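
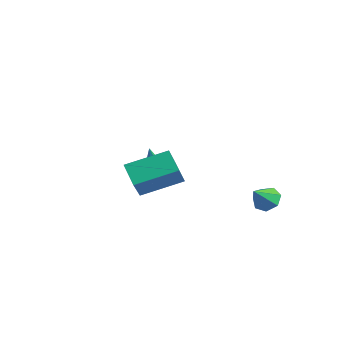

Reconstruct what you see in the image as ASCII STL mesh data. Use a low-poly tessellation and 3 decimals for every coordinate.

solid 
facet normal -0.818 0.141 0.557
outer loop
vertex 0.793 -4.89 0.841
vertex 1.611 -3.015 1.566
vertex 0.081 -4.097 -0.405
endloop
endfacet
facet normal -0.377 -0.864 -0.334
outer loop
vertex 1.169 -4.285 -1.146
vertex 0.793 -4.89 0.841
vertex 0.081 -4.097 -0.405
endloop
endfacet
facet normal -0.818 0.141 0.558
outer loop
vertex 0.081 -4.097 -0.405
vertex 1.611 -3.015 1.566
vertex 0.898 -2.222 0.32
endloop
endfacet
facet normal -0.434 0.483 -0.760
outer loop
vertex 0.898 -2.222 0.32
vertex 1.169 -4.285 -1.146
vertex 0.081 -4.097 -0.405
endloop
endfacet
facet normal 0.434 -0.483 0.760
outer loop
vertex 0.793 -4.89 0.841
vertex 2.699 -3.203 0.825
vertex 1.611 -3.015 1.566
endloop
endfacet
facet normal -0.377 -0.864 -0.334
outer loop
vertex 1.882 -5.078 0.1
vertex 0.793 -4.89 0.841
vertex 1.169 -4.285 -1.146
endloop
endfacet
facet normal 0.434 -0.483 0.760
outer loop
vertex 1.882 -5.078 0.1
vertex 2.699 -3.203 0.825
vertex 0.793 -4.89 0.841
endloop
endfacet
facet normal 0.377 0.864 0.334
outer loop
vertex 1.611 -3.015 1.566
vertex 2.699 -3.203 0.825
vertex 0.898 -2.222 0.32
endloop
endfacet
facet normal -0.434 0.483 -0.760
outer loop
vertex 1.987 -2.41 -0.421
vertex 1.169 -4.285 -1.146
vertex 0.898 -2.222 0.32
endloop
endfacet
facet normal 0.377 0.864 0.334
outer loop
vertex 0.898 -2.222 0.32
vertex 2.699 -3.203 0.825
vertex 1.987 -2.41 -0.421
endloop
endfacet
facet normal 0.818 -0.141 -0.558
outer loop
vertex 1.987 -2.41 -0.421
vertex 1.882 -5.078 0.1
vertex 1.169 -4.285 -1.146
endloop
endfacet
facet normal 0.818 -0.141 -0.557
outer loop
vertex 2.699 -3.203 0.825
vertex 1.882 -5.078 0.1
vertex 1.987 -2.41 -0.421
endloop
endfacet
facet normal -0.038 0.231 -0.972
outer loop
vertex -2.918 -0.019 -2.617
vertex -3.274 -0.516 -2.721
vertex -3.449 0.061 -2.577
endloop
endfacet
facet normal 0.166 0.848 0.504
outer loop
vertex -2.918 -0.019 -2.617
vertex -3.449 0.061 -2.577
vertex -3.206 -0.924 -0.999
endloop
endfacet
facet normal -0.040 0.231 -0.972
outer loop
vertex -3.449 0.061 -2.577
vertex -3.274 -0.516 -2.721
vertex -3.848 -0.294 -2.645
endloop
endfacet
facet normal -0.628 0.613 0.480
outer loop
vertex -3.449 0.061 -2.577
vertex -3.848 -0.294 -2.645
vertex -3.206 -0.924 -0.999
endloop
endfacet
facet normal -0.040 0.230 -0.972
outer loop
vertex -3.848 -0.294 -2.645
vertex -3.274 -0.516 -2.721
vertex -3.815 -0.816 -2.77
endloop
endfacet
facet normal -0.940 -0.135 0.315
outer loop
vertex -3.848 -0.294 -2.645
vertex -3.815 -0.816 -2.77
vertex -3.206 -0.924 -0.999
endloop
endfacet
facet normal -0.040 0.230 -0.972
outer loop
vertex -3.815 -0.816 -2.77
vertex -3.274 -0.516 -2.721
vertex -3.374 -1.112 -2.858
endloop
endfacet
facet normal -0.534 -0.835 0.133
outer loop
vertex -3.815 -0.816 -2.77
vertex -3.374 -1.112 -2.858
vertex -3.206 -0.924 -0.999
endloop
endfacet
facet normal -0.038 0.230 -0.972
outer loop
vertex -3.374 -1.112 -2.858
vertex -3.274 -0.516 -2.721
vertex -2.859 -0.96 -2.842
endloop
endfacet
facet normal 0.280 -0.957 0.071
outer loop
vertex -3.374 -1.112 -2.858
vertex -2.859 -0.96 -2.842
vertex -3.206 -0.924 -0.999
endloop
endfacet
facet normal -0.038 0.230 -0.973
outer loop
vertex -2.859 -0.96 -2.842
vertex -3.274 -0.516 -2.721
vertex -2.656 -0.473 -2.735
endloop
endfacet
facet normal 0.894 -0.411 0.176
outer loop
vertex -2.859 -0.96 -2.842
vertex -2.656 -0.473 -2.735
vertex -3.206 -0.924 -0.999
endloop
endfacet
facet normal -0.038 0.231 -0.972
outer loop
vertex -2.656 -0.473 -2.735
vertex -3.274 -0.516 -2.721
vertex -2.918 -0.019 -2.617
endloop
endfacet
facet normal 0.843 0.391 0.369
outer loop
vertex -2.656 -0.473 -2.735
vertex -2.918 -0.019 -2.617
vertex -3.206 -0.924 -0.999
endloop
endfacet
facet normal -0.153 0.702 -0.695
outer loop
vertex 2.758 2.296 -3.162
vertex 2.007 2.224 -3.069
vertex 2.487 2.688 -2.706
endloop
endfacet
facet normal 0.871 0.031 0.491
outer loop
vertex 2.758 2.296 -3.162
vertex 2.487 2.688 -2.706
vertex 2.213 1.276 -2.131
endloop
endfacet
facet normal -0.153 0.702 -0.696
outer loop
vertex 2.487 2.688 -2.706
vertex 2.007 2.224 -3.069
vertex 1.855 2.731 -2.524
endloop
endfacet
facet normal 0.282 0.314 0.906
outer loop
vertex 2.487 2.688 -2.706
vertex 1.855 2.731 -2.524
vertex 2.213 1.276 -2.131
endloop
endfacet
facet normal -0.153 0.702 -0.696
outer loop
vertex 1.855 2.731 -2.524
vertex 2.007 2.224 -3.069
vertex 1.337 2.392 -2.752
endloop
endfacet
facet normal -0.466 0.122 0.876
outer loop
vertex 1.855 2.731 -2.524
vertex 1.337 2.392 -2.752
vertex 2.213 1.276 -2.131
endloop
endfacet
facet normal -0.153 0.702 -0.695
outer loop
vertex 1.337 2.392 -2.752
vertex 2.007 2.224 -3.069
vertex 1.324 1.927 -3.219
endloop
endfacet
facet normal -0.812 -0.402 0.423
outer loop
vertex 1.337 2.392 -2.752
vertex 1.324 1.927 -3.219
vertex 2.213 1.276 -2.131
endloop
endfacet
facet normal -0.153 0.703 -0.694
outer loop
vertex 1.324 1.927 -3.219
vertex 2.007 2.224 -3.069
vertex 1.825 1.686 -3.574
endloop
endfacet
facet normal -0.494 -0.862 -0.112
outer loop
vertex 1.324 1.927 -3.219
vertex 1.825 1.686 -3.574
vertex 2.213 1.276 -2.131
endloop
endfacet
facet normal -0.152 0.703 -0.694
outer loop
vertex 1.825 1.686 -3.574
vertex 2.007 2.224 -3.069
vertex 2.463 1.85 -3.548
endloop
endfacet
facet normal 0.248 -0.912 -0.326
outer loop
vertex 1.825 1.686 -3.574
vertex 2.463 1.85 -3.548
vertex 2.213 1.276 -2.131
endloop
endfacet
facet normal -0.153 0.703 -0.695
outer loop
vertex 2.463 1.85 -3.548
vertex 2.007 2.224 -3.069
vertex 2.758 2.296 -3.162
endloop
endfacet
facet normal 0.855 -0.515 -0.058
outer loop
vertex 2.463 1.85 -3.548
vertex 2.758 2.296 -3.162
vertex 2.213 1.276 -2.131
endloop
endfacet

endsolid


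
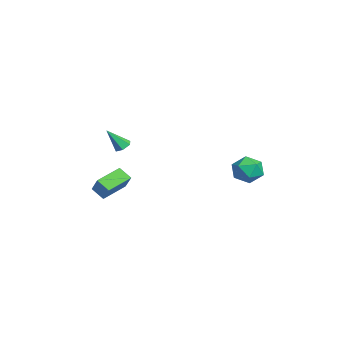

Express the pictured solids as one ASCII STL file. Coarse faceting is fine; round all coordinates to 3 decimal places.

solid 
facet normal -0.654 -0.188 -0.733
outer loop
vertex 1.926 -4.671 -1.723
vertex 1.004 -3.425 -1.219
vertex 2.393 -4.097 -2.287
endloop
endfacet
facet normal 0.566 -0.764 -0.309
outer loop
vertex 3.236 -3.855 -1.341
vertex 1.926 -4.671 -1.723
vertex 2.393 -4.097 -2.287
endloop
endfacet
facet normal -0.654 -0.188 -0.733
outer loop
vertex 2.393 -4.097 -2.287
vertex 1.004 -3.425 -1.219
vertex 1.471 -2.851 -1.783
endloop
endfacet
facet normal 0.503 0.617 -0.606
outer loop
vertex 1.471 -2.851 -1.783
vertex 3.236 -3.855 -1.341
vertex 2.393 -4.097 -2.287
endloop
endfacet
facet normal -0.503 -0.617 0.606
outer loop
vertex 1.926 -4.671 -1.723
vertex 1.847 -3.183 -0.273
vertex 1.004 -3.425 -1.219
endloop
endfacet
facet normal 0.566 -0.764 -0.309
outer loop
vertex 2.769 -4.429 -0.777
vertex 1.926 -4.671 -1.723
vertex 3.236 -3.855 -1.341
endloop
endfacet
facet normal -0.503 -0.617 0.606
outer loop
vertex 2.769 -4.429 -0.777
vertex 1.847 -3.183 -0.273
vertex 1.926 -4.671 -1.723
endloop
endfacet
facet normal -0.566 0.764 0.309
outer loop
vertex 1.004 -3.425 -1.219
vertex 1.847 -3.183 -0.273
vertex 1.471 -2.851 -1.783
endloop
endfacet
facet normal 0.503 0.617 -0.606
outer loop
vertex 2.314 -2.609 -0.837
vertex 3.236 -3.855 -1.341
vertex 1.471 -2.851 -1.783
endloop
endfacet
facet normal -0.566 0.764 0.309
outer loop
vertex 1.471 -2.851 -1.783
vertex 1.847 -3.183 -0.273
vertex 2.314 -2.609 -0.837
endloop
endfacet
facet normal 0.654 0.188 0.733
outer loop
vertex 2.314 -2.609 -0.837
vertex 2.769 -4.429 -0.777
vertex 3.236 -3.855 -1.341
endloop
endfacet
facet normal 0.654 0.188 0.733
outer loop
vertex 1.847 -3.183 -0.273
vertex 2.769 -4.429 -0.777
vertex 2.314 -2.609 -0.837
endloop
endfacet
facet normal -0.048 0.587 -0.808
outer loop
vertex 1.447 -2.975 0.903
vertex 0.925 -2.92 0.974
vertex 1.261 -2.579 1.202
endloop
endfacet
facet normal 0.908 0.125 0.400
outer loop
vertex 1.447 -2.975 0.903
vertex 1.261 -2.579 1.202
vertex 0.995 -3.8 2.186
endloop
endfacet
facet normal -0.047 0.587 -0.809
outer loop
vertex 1.261 -2.579 1.202
vertex 0.925 -2.92 0.974
vertex 0.738 -2.524 1.272
endloop
endfacet
facet normal 0.168 0.596 0.785
outer loop
vertex 1.261 -2.579 1.202
vertex 0.738 -2.524 1.272
vertex 0.995 -3.8 2.186
endloop
endfacet
facet normal -0.047 0.586 -0.809
outer loop
vertex 0.738 -2.524 1.272
vertex 0.925 -2.92 0.974
vertex 0.402 -2.864 1.045
endloop
endfacet
facet normal -0.723 0.300 0.622
outer loop
vertex 0.738 -2.524 1.272
vertex 0.402 -2.864 1.045
vertex 0.995 -3.8 2.186
endloop
endfacet
facet normal -0.047 0.587 -0.808
outer loop
vertex 0.402 -2.864 1.045
vertex 0.925 -2.92 0.974
vertex 0.589 -3.261 0.746
endloop
endfacet
facet normal -0.880 -0.469 0.073
outer loop
vertex 0.402 -2.864 1.045
vertex 0.589 -3.261 0.746
vertex 0.995 -3.8 2.186
endloop
endfacet
facet normal -0.048 0.587 -0.808
outer loop
vertex 0.589 -3.261 0.746
vertex 0.925 -2.92 0.974
vertex 1.111 -3.316 0.675
endloop
endfacet
facet normal -0.141 -0.940 -0.312
outer loop
vertex 0.589 -3.261 0.746
vertex 1.111 -3.316 0.675
vertex 0.995 -3.8 2.186
endloop
endfacet
facet normal -0.048 0.587 -0.808
outer loop
vertex 1.111 -3.316 0.675
vertex 0.925 -2.92 0.974
vertex 1.447 -2.975 0.903
endloop
endfacet
facet normal 0.752 -0.642 -0.148
outer loop
vertex 1.111 -3.316 0.675
vertex 1.447 -2.975 0.903
vertex 0.995 -3.8 2.186
endloop
endfacet
facet normal 0.410 -0.123 0.904
outer loop
vertex 4.355 3.765 0.666
vertex 3.562 3.298 0.962
vertex 4.292 2.806 0.564
endloop
endfacet
facet normal 0.912 -0.102 0.397
outer loop
vertex 4.355 3.765 0.666
vertex 4.292 2.806 0.564
vertex 4.663 3.345 -0.149
endloop
endfacet
facet normal 0.852 0.521 0.054
outer loop
vertex 4.355 3.765 0.666
vertex 4.663 3.345 -0.149
vertex 4.161 4.171 -0.19
endloop
endfacet
facet normal 0.313 0.884 0.348
outer loop
vertex 4.355 3.765 0.666
vertex 4.161 4.171 -0.19
vertex 3.48 4.142 0.496
endloop
endfacet
facet normal 0.040 0.486 0.873
outer loop
vertex 4.355 3.765 0.666
vertex 3.48 4.142 0.496
vertex 3.562 3.298 0.962
endloop
endfacet
facet normal 0.777 -0.625 -0.068
outer loop
vertex 4.663 3.345 -0.149
vertex 4.292 2.806 0.564
vertex 4.06 2.618 -0.356
endloop
endfacet
facet normal -0.036 -0.660 0.751
outer loop
vertex 4.292 2.806 0.564
vertex 3.562 3.298 0.962
vertex 3.379 2.589 0.33
endloop
endfacet
facet normal -0.634 0.326 0.702
outer loop
vertex 3.562 3.298 0.962
vertex 3.48 4.142 0.496
vertex 2.877 3.415 0.289
endloop
endfacet
facet normal -0.192 0.970 -0.150
outer loop
vertex 3.48 4.142 0.496
vertex 4.161 4.171 -0.19
vertex 3.248 3.954 -0.424
endloop
endfacet
facet normal 0.680 0.382 -0.626
outer loop
vertex 4.161 4.171 -0.19
vertex 4.663 3.345 -0.149
vertex 3.978 3.462 -0.822
endloop
endfacet
facet normal -0.313 -0.884 -0.348
outer loop
vertex 3.185 2.995 -0.526
vertex 4.06 2.618 -0.356
vertex 3.379 2.589 0.33
endloop
endfacet
facet normal -0.852 -0.521 -0.054
outer loop
vertex 3.185 2.995 -0.526
vertex 3.379 2.589 0.33
vertex 2.877 3.415 0.289
endloop
endfacet
facet normal -0.912 0.102 -0.397
outer loop
vertex 3.185 2.995 -0.526
vertex 2.877 3.415 0.289
vertex 3.248 3.954 -0.424
endloop
endfacet
facet normal -0.410 0.123 -0.904
outer loop
vertex 3.185 2.995 -0.526
vertex 3.248 3.954 -0.424
vertex 3.978 3.462 -0.822
endloop
endfacet
facet normal -0.040 -0.486 -0.873
outer loop
vertex 3.185 2.995 -0.526
vertex 3.978 3.462 -0.822
vertex 4.06 2.618 -0.356
endloop
endfacet
facet normal 0.192 -0.970 0.150
outer loop
vertex 3.379 2.589 0.33
vertex 4.06 2.618 -0.356
vertex 4.292 2.806 0.564
endloop
endfacet
facet normal -0.680 -0.382 0.626
outer loop
vertex 2.877 3.415 0.289
vertex 3.379 2.589 0.33
vertex 3.562 3.298 0.962
endloop
endfacet
facet normal -0.777 0.625 0.068
outer loop
vertex 3.248 3.954 -0.424
vertex 2.877 3.415 0.289
vertex 3.48 4.142 0.496
endloop
endfacet
facet normal 0.036 0.660 -0.751
outer loop
vertex 3.978 3.462 -0.822
vertex 3.248 3.954 -0.424
vertex 4.161 4.171 -0.19
endloop
endfacet
facet normal 0.634 -0.326 -0.702
outer loop
vertex 4.06 2.618 -0.356
vertex 3.978 3.462 -0.822
vertex 4.663 3.345 -0.149
endloop
endfacet

endsolid


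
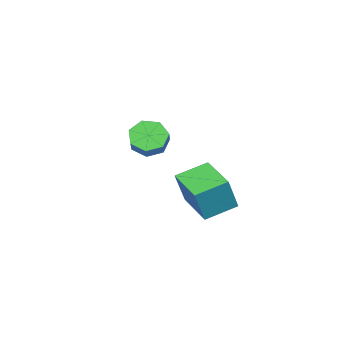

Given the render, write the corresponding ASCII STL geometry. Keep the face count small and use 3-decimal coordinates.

solid 
facet normal -0.707 -0.411 -0.575
outer loop
vertex -3.424 -4.022 0.324
vertex -4.079 -3.47 0.735
vertex -3.555 -3.292 -0.037
endloop
endfacet
facet normal 0.688 -0.219 -0.692
outer loop
vertex -3.424 -4.022 0.324
vertex -3.555 -3.292 -0.037
vertex -2.426 -3.441 1.133
endloop
endfacet
facet normal 0.688 -0.218 -0.692
outer loop
vertex -2.426 -3.441 1.133
vertex -3.555 -3.292 -0.037
vertex -2.558 -2.712 0.772
endloop
endfacet
facet normal 0.708 0.412 0.574
outer loop
vertex -2.426 -3.441 1.133
vertex -2.558 -2.712 0.772
vertex -3.081 -2.89 1.545
endloop
endfacet
facet normal -0.707 -0.412 -0.575
outer loop
vertex -3.555 -3.292 -0.037
vertex -4.079 -3.47 0.735
vertex -4.081 -2.697 0.183
endloop
endfacet
facet normal 0.305 0.555 -0.774
outer loop
vertex -3.555 -3.292 -0.037
vertex -4.081 -2.697 0.183
vertex -2.558 -2.712 0.772
endloop
endfacet
facet normal 0.305 0.555 -0.774
outer loop
vertex -2.558 -2.712 0.772
vertex -4.081 -2.697 0.183
vertex -3.083 -2.116 0.993
endloop
endfacet
facet normal 0.708 0.411 0.574
outer loop
vertex -2.558 -2.712 0.772
vertex -3.083 -2.116 0.993
vertex -3.081 -2.89 1.545
endloop
endfacet
facet normal -0.708 -0.412 -0.574
outer loop
vertex -4.081 -2.697 0.183
vertex -4.079 -3.47 0.735
vertex -4.605 -2.684 0.82
endloop
endfacet
facet normal -0.309 0.911 -0.273
outer loop
vertex -4.081 -2.697 0.183
vertex -4.605 -2.684 0.82
vertex -3.083 -2.116 0.993
endloop
endfacet
facet normal -0.309 0.911 -0.273
outer loop
vertex -3.083 -2.116 0.993
vertex -4.605 -2.684 0.82
vertex -3.607 -2.103 1.629
endloop
endfacet
facet normal 0.708 0.412 0.575
outer loop
vertex -3.083 -2.116 0.993
vertex -3.607 -2.103 1.629
vertex -3.081 -2.89 1.545
endloop
endfacet
facet normal -0.708 -0.411 -0.575
outer loop
vertex -4.605 -2.684 0.82
vertex -4.079 -3.47 0.735
vertex -4.733 -3.263 1.392
endloop
endfacet
facet normal -0.689 0.581 0.433
outer loop
vertex -4.605 -2.684 0.82
vertex -4.733 -3.263 1.392
vertex -3.607 -2.103 1.629
endloop
endfacet
facet normal -0.689 0.581 0.433
outer loop
vertex -3.607 -2.103 1.629
vertex -4.733 -3.263 1.392
vertex -3.735 -2.682 2.202
endloop
endfacet
facet normal 0.708 0.412 0.574
outer loop
vertex -3.607 -2.103 1.629
vertex -3.735 -2.682 2.202
vertex -3.081 -2.89 1.545
endloop
endfacet
facet normal -0.707 -0.412 -0.574
outer loop
vertex -4.733 -3.263 1.392
vertex -4.079 -3.47 0.735
vertex -4.368 -3.998 1.47
endloop
endfacet
facet normal -0.551 -0.187 0.813
outer loop
vertex -4.733 -3.263 1.392
vertex -4.368 -3.998 1.47
vertex -3.735 -2.682 2.202
endloop
endfacet
facet normal -0.552 -0.187 0.813
outer loop
vertex -3.735 -2.682 2.202
vertex -4.368 -3.998 1.47
vertex -3.371 -3.418 2.28
endloop
endfacet
facet normal 0.708 0.411 0.575
outer loop
vertex -3.735 -2.682 2.202
vertex -3.371 -3.418 2.28
vertex -3.081 -2.89 1.545
endloop
endfacet
facet normal -0.708 -0.412 -0.574
outer loop
vertex -4.368 -3.998 1.47
vertex -4.079 -3.47 0.735
vertex -3.786 -4.336 0.995
endloop
endfacet
facet normal 0.001 -0.814 0.581
outer loop
vertex -4.368 -3.998 1.47
vertex -3.786 -4.336 0.995
vertex -3.371 -3.418 2.28
endloop
endfacet
facet normal 0.003 -0.814 0.581
outer loop
vertex -3.371 -3.418 2.28
vertex -3.786 -4.336 0.995
vertex -2.788 -3.755 1.804
endloop
endfacet
facet normal 0.707 0.412 0.575
outer loop
vertex -3.371 -3.418 2.28
vertex -2.788 -3.755 1.804
vertex -3.081 -2.89 1.545
endloop
endfacet
facet normal -0.707 -0.412 -0.574
outer loop
vertex -3.786 -4.336 0.995
vertex -4.079 -3.47 0.735
vertex -3.424 -4.022 0.324
endloop
endfacet
facet normal 0.554 -0.828 -0.089
outer loop
vertex -3.786 -4.336 0.995
vertex -3.424 -4.022 0.324
vertex -2.788 -3.755 1.804
endloop
endfacet
facet normal 0.554 -0.828 -0.089
outer loop
vertex -2.788 -3.755 1.804
vertex -3.424 -4.022 0.324
vertex -2.426 -3.441 1.133
endloop
endfacet
facet normal 0.708 0.412 0.574
outer loop
vertex -2.788 -3.755 1.804
vertex -2.426 -3.441 1.133
vertex -3.081 -2.89 1.545
endloop
endfacet
facet normal -0.539 -0.814 0.216
outer loop
vertex 0.16 0.453 0.867
vertex -1.047 1.404 1.44
vertex -0.611 0.508 -0.847
endloop
endfacet
facet normal 0.736 -0.580 -0.350
outer loop
vertex 0.467 2.136 -1.28
vertex 0.16 0.453 0.867
vertex -0.611 0.508 -0.847
endloop
endfacet
facet normal -0.539 -0.814 0.216
outer loop
vertex -0.611 0.508 -0.847
vertex -1.047 1.404 1.44
vertex -1.818 1.459 -0.274
endloop
endfacet
facet normal -0.410 0.029 -0.912
outer loop
vertex -1.818 1.459 -0.274
vertex 0.467 2.136 -1.28
vertex -0.611 0.508 -0.847
endloop
endfacet
facet normal 0.410 -0.029 0.912
outer loop
vertex 0.16 0.453 0.867
vertex 0.031 3.032 1.007
vertex -1.047 1.404 1.44
endloop
endfacet
facet normal 0.736 -0.580 -0.350
outer loop
vertex 1.238 2.081 0.434
vertex 0.16 0.453 0.867
vertex 0.467 2.136 -1.28
endloop
endfacet
facet normal 0.410 -0.029 0.912
outer loop
vertex 1.238 2.081 0.434
vertex 0.031 3.032 1.007
vertex 0.16 0.453 0.867
endloop
endfacet
facet normal -0.736 0.580 0.350
outer loop
vertex -1.047 1.404 1.44
vertex 0.031 3.032 1.007
vertex -1.818 1.459 -0.274
endloop
endfacet
facet normal -0.410 0.029 -0.912
outer loop
vertex -0.74 3.087 -0.707
vertex 0.467 2.136 -1.28
vertex -1.818 1.459 -0.274
endloop
endfacet
facet normal -0.736 0.580 0.350
outer loop
vertex -1.818 1.459 -0.274
vertex 0.031 3.032 1.007
vertex -0.74 3.087 -0.707
endloop
endfacet
facet normal 0.539 0.814 -0.216
outer loop
vertex -0.74 3.087 -0.707
vertex 1.238 2.081 0.434
vertex 0.467 2.136 -1.28
endloop
endfacet
facet normal 0.539 0.814 -0.216
outer loop
vertex 0.031 3.032 1.007
vertex 1.238 2.081 0.434
vertex -0.74 3.087 -0.707
endloop
endfacet

endsolid


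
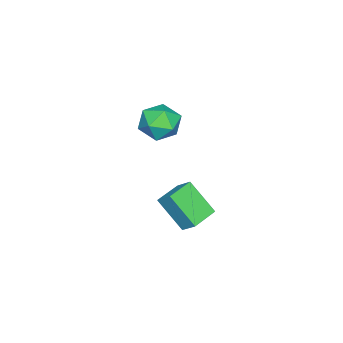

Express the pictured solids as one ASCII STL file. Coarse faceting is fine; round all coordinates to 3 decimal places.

solid 
facet normal -0.700 0.649 -0.299
outer loop
vertex 0.02 0.841 2.331
vertex -0.791 0.13 2.686
vertex -0.37 0.91 3.395
endloop
endfacet
facet normal -0.104 0.989 -0.102
outer loop
vertex 0.02 0.841 2.331
vertex -0.37 0.91 3.395
vertex 0.743 1.006 3.191
endloop
endfacet
facet normal 0.432 0.746 -0.506
outer loop
vertex 0.02 0.841 2.331
vertex 0.743 1.006 3.191
vertex 1.009 0.285 2.355
endloop
endfacet
facet normal 0.167 0.256 -0.952
outer loop
vertex 0.02 0.841 2.331
vertex 1.009 0.285 2.355
vertex 0.061 -0.257 2.043
endloop
endfacet
facet normal -0.532 0.196 -0.823
outer loop
vertex 0.02 0.841 2.331
vertex 0.061 -0.257 2.043
vertex -0.791 0.13 2.686
endloop
endfacet
facet normal 0.035 0.817 0.576
outer loop
vertex 0.743 1.006 3.191
vertex -0.37 0.91 3.395
vertex 0.379 0.397 4.077
endloop
endfacet
facet normal -0.929 0.266 0.259
outer loop
vertex -0.37 0.91 3.395
vertex -0.791 0.13 2.686
vertex -0.569 -0.145 3.765
endloop
endfacet
facet normal -0.658 -0.467 -0.591
outer loop
vertex -0.791 0.13 2.686
vertex 0.061 -0.257 2.043
vertex -0.303 -0.866 2.929
endloop
endfacet
facet normal 0.474 -0.370 -0.799
outer loop
vertex 0.061 -0.257 2.043
vertex 1.009 0.285 2.355
vertex 0.81 -0.77 2.725
endloop
endfacet
facet normal 0.903 0.423 -0.078
outer loop
vertex 1.009 0.285 2.355
vertex 0.743 1.006 3.191
vertex 1.231 0.01 3.434
endloop
endfacet
facet normal -0.167 -0.256 0.952
outer loop
vertex 0.42 -0.701 3.789
vertex 0.379 0.397 4.077
vertex -0.569 -0.145 3.765
endloop
endfacet
facet normal -0.432 -0.746 0.506
outer loop
vertex 0.42 -0.701 3.789
vertex -0.569 -0.145 3.765
vertex -0.303 -0.866 2.929
endloop
endfacet
facet normal 0.104 -0.989 0.102
outer loop
vertex 0.42 -0.701 3.789
vertex -0.303 -0.866 2.929
vertex 0.81 -0.77 2.725
endloop
endfacet
facet normal 0.700 -0.649 0.299
outer loop
vertex 0.42 -0.701 3.789
vertex 0.81 -0.77 2.725
vertex 1.231 0.01 3.434
endloop
endfacet
facet normal 0.532 -0.196 0.823
outer loop
vertex 0.42 -0.701 3.789
vertex 1.231 0.01 3.434
vertex 0.379 0.397 4.077
endloop
endfacet
facet normal -0.474 0.370 0.799
outer loop
vertex -0.569 -0.145 3.765
vertex 0.379 0.397 4.077
vertex -0.37 0.91 3.395
endloop
endfacet
facet normal -0.903 -0.423 0.078
outer loop
vertex -0.303 -0.866 2.929
vertex -0.569 -0.145 3.765
vertex -0.791 0.13 2.686
endloop
endfacet
facet normal -0.035 -0.817 -0.576
outer loop
vertex 0.81 -0.77 2.725
vertex -0.303 -0.866 2.929
vertex 0.061 -0.257 2.043
endloop
endfacet
facet normal 0.929 -0.266 -0.259
outer loop
vertex 1.231 0.01 3.434
vertex 0.81 -0.77 2.725
vertex 1.009 0.285 2.355
endloop
endfacet
facet normal 0.658 0.467 0.591
outer loop
vertex 0.379 0.397 4.077
vertex 1.231 0.01 3.434
vertex 0.743 1.006 3.191
endloop
endfacet
facet normal -0.969 0.231 0.093
outer loop
vertex -0.56 1.274 -1.349
vertex -0.374 2.683 -2.909
vertex -0.818 0.488 -2.089
endloop
endfacet
facet normal -0.088 -0.667 0.740
outer loop
vertex 0.654 0.137 -2.231
vertex -0.56 1.274 -1.349
vertex -0.818 0.488 -2.089
endloop
endfacet
facet normal -0.969 0.231 0.093
outer loop
vertex -0.818 0.488 -2.089
vertex -0.374 2.683 -2.909
vertex -0.632 1.897 -3.65
endloop
endfacet
facet normal -0.233 -0.708 -0.667
outer loop
vertex -0.632 1.897 -3.65
vertex 0.654 0.137 -2.231
vertex -0.818 0.488 -2.089
endloop
endfacet
facet normal 0.233 0.708 0.667
outer loop
vertex -0.56 1.274 -1.349
vertex 1.098 2.332 -3.051
vertex -0.374 2.683 -2.909
endloop
endfacet
facet normal -0.088 -0.668 0.739
outer loop
vertex 0.912 0.923 -1.49
vertex -0.56 1.274 -1.349
vertex 0.654 0.137 -2.231
endloop
endfacet
facet normal 0.233 0.708 0.667
outer loop
vertex 0.912 0.923 -1.49
vertex 1.098 2.332 -3.051
vertex -0.56 1.274 -1.349
endloop
endfacet
facet normal 0.088 0.668 -0.739
outer loop
vertex -0.374 2.683 -2.909
vertex 1.098 2.332 -3.051
vertex -0.632 1.897 -3.65
endloop
endfacet
facet normal -0.233 -0.708 -0.667
outer loop
vertex 0.84 1.546 -3.791
vertex 0.654 0.137 -2.231
vertex -0.632 1.897 -3.65
endloop
endfacet
facet normal 0.088 0.667 -0.740
outer loop
vertex -0.632 1.897 -3.65
vertex 1.098 2.332 -3.051
vertex 0.84 1.546 -3.791
endloop
endfacet
facet normal 0.969 -0.231 -0.093
outer loop
vertex 0.84 1.546 -3.791
vertex 0.912 0.923 -1.49
vertex 0.654 0.137 -2.231
endloop
endfacet
facet normal 0.969 -0.231 -0.093
outer loop
vertex 1.098 2.332 -3.051
vertex 0.912 0.923 -1.49
vertex 0.84 1.546 -3.791
endloop
endfacet

endsolid


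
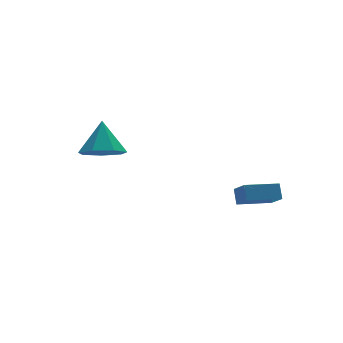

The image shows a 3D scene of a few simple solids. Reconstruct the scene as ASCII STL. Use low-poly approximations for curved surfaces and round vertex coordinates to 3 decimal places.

solid 
facet normal -0.988 0.066 0.141
outer loop
vertex 1.967 -2.777 -0.845
vertex 1.929 -1.909 -1.519
vertex 1.841 -3.283 -1.491
endloop
endfacet
facet normal 0.034 -0.790 0.612
outer loop
vertex 3.451 -3.391 -1.721
vertex 1.967 -2.777 -0.845
vertex 1.841 -3.283 -1.491
endloop
endfacet
facet normal -0.988 0.066 0.141
outer loop
vertex 1.841 -3.283 -1.491
vertex 1.929 -1.909 -1.519
vertex 1.803 -2.415 -2.164
endloop
endfacet
facet normal -0.152 -0.610 -0.778
outer loop
vertex 1.803 -2.415 -2.164
vertex 3.451 -3.391 -1.721
vertex 1.841 -3.283 -1.491
endloop
endfacet
facet normal 0.152 0.610 0.777
outer loop
vertex 1.967 -2.777 -0.845
vertex 3.539 -2.017 -1.749
vertex 1.929 -1.909 -1.519
endloop
endfacet
facet normal 0.035 -0.790 0.613
outer loop
vertex 3.577 -2.885 -1.076
vertex 1.967 -2.777 -0.845
vertex 3.451 -3.391 -1.721
endloop
endfacet
facet normal 0.152 0.610 0.778
outer loop
vertex 3.577 -2.885 -1.076
vertex 3.539 -2.017 -1.749
vertex 1.967 -2.777 -0.845
endloop
endfacet
facet normal -0.035 0.790 -0.613
outer loop
vertex 1.929 -1.909 -1.519
vertex 3.539 -2.017 -1.749
vertex 1.803 -2.415 -2.164
endloop
endfacet
facet normal -0.152 -0.610 -0.777
outer loop
vertex 3.413 -2.523 -2.395
vertex 3.451 -3.391 -1.721
vertex 1.803 -2.415 -2.164
endloop
endfacet
facet normal -0.035 0.790 -0.612
outer loop
vertex 1.803 -2.415 -2.164
vertex 3.539 -2.017 -1.749
vertex 3.413 -2.523 -2.395
endloop
endfacet
facet normal 0.988 -0.066 -0.141
outer loop
vertex 3.413 -2.523 -2.395
vertex 3.577 -2.885 -1.076
vertex 3.451 -3.391 -1.721
endloop
endfacet
facet normal 0.988 -0.066 -0.141
outer loop
vertex 3.539 -2.017 -1.749
vertex 3.577 -2.885 -1.076
vertex 3.413 -2.523 -2.395
endloop
endfacet
facet normal -0.222 -0.532 -0.817
outer loop
vertex -1.165 2.265 -0.577
vertex -2.089 2.831 -0.695
vertex -1.102 3.048 -1.104
endloop
endfacet
facet normal 0.960 0.099 0.262
outer loop
vertex -1.165 2.265 -0.577
vertex -1.102 3.048 -1.104
vertex -1.691 3.789 0.775
endloop
endfacet
facet normal -0.221 -0.533 -0.817
outer loop
vertex -1.102 3.048 -1.104
vertex -2.089 2.831 -0.695
vertex -1.783 3.667 -1.323
endloop
endfacet
facet normal 0.683 0.726 -0.072
outer loop
vertex -1.102 3.048 -1.104
vertex -1.783 3.667 -1.323
vertex -1.691 3.789 0.775
endloop
endfacet
facet normal -0.220 -0.533 -0.817
outer loop
vertex -1.783 3.667 -1.323
vertex -2.089 2.831 -0.695
vertex -2.694 3.656 -1.07
endloop
endfacet
facet normal -0.028 0.998 -0.057
outer loop
vertex -1.783 3.667 -1.323
vertex -2.694 3.656 -1.07
vertex -1.691 3.789 0.775
endloop
endfacet
facet normal -0.221 -0.533 -0.817
outer loop
vertex -2.694 3.656 -1.07
vertex -2.089 2.831 -0.695
vertex -3.149 3.024 -0.534
endloop
endfacet
facet normal -0.638 0.711 0.296
outer loop
vertex -2.694 3.656 -1.07
vertex -3.149 3.024 -0.534
vertex -1.691 3.789 0.775
endloop
endfacet
facet normal -0.221 -0.532 -0.817
outer loop
vertex -3.149 3.024 -0.534
vertex -2.089 2.831 -0.695
vertex -2.806 2.246 -0.12
endloop
endfacet
facet normal -0.689 0.080 0.721
outer loop
vertex -3.149 3.024 -0.534
vertex -2.806 2.246 -0.12
vertex -1.691 3.789 0.775
endloop
endfacet
facet normal -0.221 -0.532 -0.817
outer loop
vertex -2.806 2.246 -0.12
vertex -2.089 2.831 -0.695
vertex -1.923 1.908 -0.139
endloop
endfacet
facet normal -0.141 -0.419 0.897
outer loop
vertex -2.806 2.246 -0.12
vertex -1.923 1.908 -0.139
vertex -1.691 3.789 0.775
endloop
endfacet
facet normal -0.222 -0.532 -0.817
outer loop
vertex -1.923 1.908 -0.139
vertex -2.089 2.831 -0.695
vertex -1.165 2.265 -0.577
endloop
endfacet
facet normal 0.593 -0.410 0.693
outer loop
vertex -1.923 1.908 -0.139
vertex -1.165 2.265 -0.577
vertex -1.691 3.789 0.775
endloop
endfacet

endsolid


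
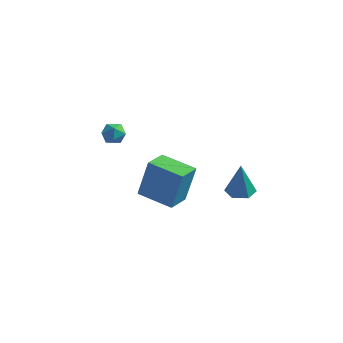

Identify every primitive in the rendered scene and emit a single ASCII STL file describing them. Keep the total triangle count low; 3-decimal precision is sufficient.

solid 
facet normal -0.943 -0.207 0.262
outer loop
vertex -0.741 -3.818 -0.965
vertex -1.006 -2.606 -0.959
vertex -1.29 -3.928 -3.03
endloop
endfacet
facet normal 0.214 -0.977 -0.005
outer loop
vertex 0.406 -3.554 -3.501
vertex -0.741 -3.818 -0.965
vertex -1.29 -3.928 -3.03
endloop
endfacet
facet normal -0.942 -0.208 0.262
outer loop
vertex -1.29 -3.928 -3.03
vertex -1.006 -2.606 -0.959
vertex -1.556 -2.716 -3.024
endloop
endfacet
facet normal -0.257 -0.052 -0.965
outer loop
vertex -1.556 -2.716 -3.024
vertex 0.406 -3.554 -3.501
vertex -1.29 -3.928 -3.03
endloop
endfacet
facet normal 0.257 0.051 0.965
outer loop
vertex -0.741 -3.818 -0.965
vertex 0.69 -2.232 -1.43
vertex -1.006 -2.606 -0.959
endloop
endfacet
facet normal 0.214 -0.977 -0.005
outer loop
vertex 0.956 -3.444 -1.436
vertex -0.741 -3.818 -0.965
vertex 0.406 -3.554 -3.501
endloop
endfacet
facet normal 0.257 0.052 0.965
outer loop
vertex 0.956 -3.444 -1.436
vertex 0.69 -2.232 -1.43
vertex -0.741 -3.818 -0.965
endloop
endfacet
facet normal -0.214 0.977 0.005
outer loop
vertex -1.006 -2.606 -0.959
vertex 0.69 -2.232 -1.43
vertex -1.556 -2.716 -3.024
endloop
endfacet
facet normal -0.257 -0.051 -0.965
outer loop
vertex 0.141 -2.342 -3.495
vertex 0.406 -3.554 -3.501
vertex -1.556 -2.716 -3.024
endloop
endfacet
facet normal -0.214 0.977 0.005
outer loop
vertex -1.556 -2.716 -3.024
vertex 0.69 -2.232 -1.43
vertex 0.141 -2.342 -3.495
endloop
endfacet
facet normal 0.943 0.207 -0.262
outer loop
vertex 0.141 -2.342 -3.495
vertex 0.956 -3.444 -1.436
vertex 0.406 -3.554 -3.501
endloop
endfacet
facet normal 0.942 0.208 -0.262
outer loop
vertex 0.69 -2.232 -1.43
vertex 0.956 -3.444 -1.436
vertex 0.141 -2.342 -3.495
endloop
endfacet
facet normal -0.173 0.203 -0.964
outer loop
vertex 3.421 -1.898 -2.518
vertex 2.771 -1.664 -2.352
vertex 3.32 -1.214 -2.356
endloop
endfacet
facet normal 0.979 0.103 0.176
outer loop
vertex 3.421 -1.898 -2.518
vertex 3.32 -1.214 -2.356
vertex 3.089 -2.036 -0.588
endloop
endfacet
facet normal -0.174 0.204 -0.963
outer loop
vertex 3.32 -1.214 -2.356
vertex 2.771 -1.664 -2.352
vertex 2.671 -0.98 -2.189
endloop
endfacet
facet normal 0.402 0.809 0.429
outer loop
vertex 3.32 -1.214 -2.356
vertex 2.671 -0.98 -2.189
vertex 3.089 -2.036 -0.588
endloop
endfacet
facet normal -0.173 0.204 -0.963
outer loop
vertex 2.671 -0.98 -2.189
vertex 2.771 -1.664 -2.352
vertex 2.122 -1.431 -2.186
endloop
endfacet
facet normal -0.524 0.642 0.560
outer loop
vertex 2.671 -0.98 -2.189
vertex 2.122 -1.431 -2.186
vertex 3.089 -2.036 -0.588
endloop
endfacet
facet normal -0.174 0.203 -0.964
outer loop
vertex 2.122 -1.431 -2.186
vertex 2.771 -1.664 -2.352
vertex 2.223 -2.114 -2.348
endloop
endfacet
facet normal -0.869 -0.232 0.438
outer loop
vertex 2.122 -1.431 -2.186
vertex 2.223 -2.114 -2.348
vertex 3.089 -2.036 -0.588
endloop
endfacet
facet normal -0.173 0.203 -0.964
outer loop
vertex 2.223 -2.114 -2.348
vertex 2.771 -1.664 -2.352
vertex 2.872 -2.348 -2.514
endloop
endfacet
facet normal -0.291 -0.939 0.185
outer loop
vertex 2.223 -2.114 -2.348
vertex 2.872 -2.348 -2.514
vertex 3.089 -2.036 -0.588
endloop
endfacet
facet normal -0.173 0.203 -0.964
outer loop
vertex 2.872 -2.348 -2.514
vertex 2.771 -1.664 -2.352
vertex 3.421 -1.898 -2.518
endloop
endfacet
facet normal 0.633 -0.772 0.054
outer loop
vertex 2.872 -2.348 -2.514
vertex 3.421 -1.898 -2.518
vertex 3.089 -2.036 -0.588
endloop
endfacet
facet normal -0.920 0.123 0.373
outer loop
vertex -3.884 -2.752 -0.012
vertex -4.052 -3.355 -0.227
vertex -3.796 -3.279 0.379
endloop
endfacet
facet normal -0.439 0.487 0.755
outer loop
vertex -3.884 -2.752 -0.012
vertex -3.796 -3.279 0.379
vertex -3.33 -2.809 0.347
endloop
endfacet
facet normal -0.109 0.942 0.318
outer loop
vertex -3.884 -2.752 -0.012
vertex -3.33 -2.809 0.347
vertex -3.298 -2.594 -0.279
endloop
endfacet
facet normal -0.385 0.860 -0.335
outer loop
vertex -3.884 -2.752 -0.012
vertex -3.298 -2.594 -0.279
vertex -3.744 -2.932 -0.634
endloop
endfacet
facet normal -0.885 0.354 -0.302
outer loop
vertex -3.884 -2.752 -0.012
vertex -3.744 -2.932 -0.634
vertex -4.052 -3.355 -0.227
endloop
endfacet
facet normal 0.045 0.023 0.999
outer loop
vertex -3.33 -2.809 0.347
vertex -3.796 -3.279 0.379
vertex -3.156 -3.448 0.354
endloop
endfacet
facet normal -0.732 -0.565 0.380
outer loop
vertex -3.796 -3.279 0.379
vertex -4.052 -3.355 -0.227
vertex -3.602 -3.786 -0.001
endloop
endfacet
facet normal -0.676 -0.192 -0.711
outer loop
vertex -4.052 -3.355 -0.227
vertex -3.744 -2.932 -0.634
vertex -3.57 -3.571 -0.627
endloop
endfacet
facet normal 0.136 0.627 -0.767
outer loop
vertex -3.744 -2.932 -0.634
vertex -3.298 -2.594 -0.279
vertex -3.104 -3.101 -0.659
endloop
endfacet
facet normal 0.582 0.760 0.291
outer loop
vertex -3.298 -2.594 -0.279
vertex -3.33 -2.809 0.347
vertex -2.848 -3.025 -0.053
endloop
endfacet
facet normal 0.385 -0.860 0.335
outer loop
vertex -3.016 -3.628 -0.268
vertex -3.156 -3.448 0.354
vertex -3.602 -3.786 -0.001
endloop
endfacet
facet normal 0.109 -0.942 -0.318
outer loop
vertex -3.016 -3.628 -0.268
vertex -3.602 -3.786 -0.001
vertex -3.57 -3.571 -0.627
endloop
endfacet
facet normal 0.439 -0.487 -0.755
outer loop
vertex -3.016 -3.628 -0.268
vertex -3.57 -3.571 -0.627
vertex -3.104 -3.101 -0.659
endloop
endfacet
facet normal 0.920 -0.123 -0.373
outer loop
vertex -3.016 -3.628 -0.268
vertex -3.104 -3.101 -0.659
vertex -2.848 -3.025 -0.053
endloop
endfacet
facet normal 0.885 -0.354 0.302
outer loop
vertex -3.016 -3.628 -0.268
vertex -2.848 -3.025 -0.053
vertex -3.156 -3.448 0.354
endloop
endfacet
facet normal -0.136 -0.627 0.767
outer loop
vertex -3.602 -3.786 -0.001
vertex -3.156 -3.448 0.354
vertex -3.796 -3.279 0.379
endloop
endfacet
facet normal -0.582 -0.760 -0.291
outer loop
vertex -3.57 -3.571 -0.627
vertex -3.602 -3.786 -0.001
vertex -4.052 -3.355 -0.227
endloop
endfacet
facet normal -0.045 -0.023 -0.999
outer loop
vertex -3.104 -3.101 -0.659
vertex -3.57 -3.571 -0.627
vertex -3.744 -2.932 -0.634
endloop
endfacet
facet normal 0.732 0.565 -0.380
outer loop
vertex -2.848 -3.025 -0.053
vertex -3.104 -3.101 -0.659
vertex -3.298 -2.594 -0.279
endloop
endfacet
facet normal 0.676 0.192 0.711
outer loop
vertex -3.156 -3.448 0.354
vertex -2.848 -3.025 -0.053
vertex -3.33 -2.809 0.347
endloop
endfacet

endsolid


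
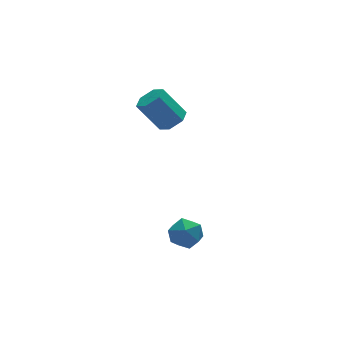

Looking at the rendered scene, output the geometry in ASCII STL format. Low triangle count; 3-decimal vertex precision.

solid 
facet normal 0.497 -0.320 -0.807
outer loop
vertex 2.287 1.945 3.636
vertex 1.556 1.993 3.167
vertex 2.085 2.682 3.219
endloop
endfacet
facet normal 0.837 0.425 0.346
outer loop
vertex 2.287 1.945 3.636
vertex 2.085 2.682 3.219
vertex 1.275 2.598 5.282
endloop
endfacet
facet normal 0.837 0.425 0.346
outer loop
vertex 1.275 2.598 5.282
vertex 2.085 2.682 3.219
vertex 1.073 3.335 4.865
endloop
endfacet
facet normal -0.496 0.321 0.807
outer loop
vertex 1.275 2.598 5.282
vertex 1.073 3.335 4.865
vertex 0.544 2.647 4.813
endloop
endfacet
facet normal 0.497 -0.320 -0.807
outer loop
vertex 2.085 2.682 3.219
vertex 1.556 1.993 3.167
vertex 1.354 2.73 2.75
endloop
endfacet
facet normal 0.217 0.946 -0.242
outer loop
vertex 2.085 2.682 3.219
vertex 1.354 2.73 2.75
vertex 1.073 3.335 4.865
endloop
endfacet
facet normal 0.217 0.946 -0.242
outer loop
vertex 1.073 3.335 4.865
vertex 1.354 2.73 2.75
vertex 0.342 3.383 4.397
endloop
endfacet
facet normal -0.496 0.320 0.807
outer loop
vertex 1.073 3.335 4.865
vertex 0.342 3.383 4.397
vertex 0.544 2.647 4.813
endloop
endfacet
facet normal 0.496 -0.321 -0.807
outer loop
vertex 1.354 2.73 2.75
vertex 1.556 1.993 3.167
vertex 0.825 2.042 2.698
endloop
endfacet
facet normal -0.620 0.521 -0.587
outer loop
vertex 1.354 2.73 2.75
vertex 0.825 2.042 2.698
vertex 0.342 3.383 4.397
endloop
endfacet
facet normal -0.619 0.521 -0.587
outer loop
vertex 0.342 3.383 4.397
vertex 0.825 2.042 2.698
vertex -0.187 2.695 4.344
endloop
endfacet
facet normal -0.497 0.320 0.807
outer loop
vertex 0.342 3.383 4.397
vertex -0.187 2.695 4.344
vertex 0.544 2.647 4.813
endloop
endfacet
facet normal 0.496 -0.321 -0.807
outer loop
vertex 0.825 2.042 2.698
vertex 1.556 1.993 3.167
vertex 1.027 1.305 3.115
endloop
endfacet
facet normal -0.837 -0.425 -0.346
outer loop
vertex 0.825 2.042 2.698
vertex 1.027 1.305 3.115
vertex -0.187 2.695 4.344
endloop
endfacet
facet normal -0.837 -0.425 -0.346
outer loop
vertex -0.187 2.695 4.344
vertex 1.027 1.305 3.115
vertex 0.015 1.958 4.761
endloop
endfacet
facet normal -0.497 0.320 0.807
outer loop
vertex -0.187 2.695 4.344
vertex 0.015 1.958 4.761
vertex 0.544 2.647 4.813
endloop
endfacet
facet normal 0.496 -0.320 -0.807
outer loop
vertex 1.027 1.305 3.115
vertex 1.556 1.993 3.167
vertex 1.758 1.257 3.583
endloop
endfacet
facet normal -0.217 -0.946 0.242
outer loop
vertex 1.027 1.305 3.115
vertex 1.758 1.257 3.583
vertex 0.015 1.958 4.761
endloop
endfacet
facet normal -0.217 -0.946 0.242
outer loop
vertex 0.015 1.958 4.761
vertex 1.758 1.257 3.583
vertex 0.746 1.91 5.23
endloop
endfacet
facet normal -0.497 0.320 0.807
outer loop
vertex 0.015 1.958 4.761
vertex 0.746 1.91 5.23
vertex 0.544 2.647 4.813
endloop
endfacet
facet normal 0.497 -0.320 -0.807
outer loop
vertex 1.758 1.257 3.583
vertex 1.556 1.993 3.167
vertex 2.287 1.945 3.636
endloop
endfacet
facet normal 0.619 -0.521 0.587
outer loop
vertex 1.758 1.257 3.583
vertex 2.287 1.945 3.636
vertex 0.746 1.91 5.23
endloop
endfacet
facet normal 0.619 -0.521 0.587
outer loop
vertex 0.746 1.91 5.23
vertex 2.287 1.945 3.636
vertex 1.275 2.598 5.282
endloop
endfacet
facet normal -0.496 0.321 0.807
outer loop
vertex 0.746 1.91 5.23
vertex 1.275 2.598 5.282
vertex 0.544 2.647 4.813
endloop
endfacet
facet normal -0.512 0.015 0.859
outer loop
vertex -0.576 -1.982 -1.925
vertex 0.02 -2.738 -1.556
vertex 0.289 -1.754 -1.413
endloop
endfacet
facet normal -0.503 0.662 0.556
outer loop
vertex -0.576 -1.982 -1.925
vertex 0.289 -1.754 -1.413
vertex 0.04 -1.229 -2.264
endloop
endfacet
facet normal -0.791 0.604 -0.096
outer loop
vertex -0.576 -1.982 -1.925
vertex 0.04 -1.229 -2.264
vertex -0.383 -1.889 -2.933
endloop
endfacet
facet normal -0.978 -0.078 -0.194
outer loop
vertex -0.576 -1.982 -1.925
vertex -0.383 -1.889 -2.933
vertex -0.396 -2.821 -2.496
endloop
endfacet
facet normal -0.805 -0.442 0.395
outer loop
vertex -0.576 -1.982 -1.925
vertex -0.396 -2.821 -2.496
vertex 0.02 -2.738 -1.556
endloop
endfacet
facet normal 0.177 0.860 0.479
outer loop
vertex 0.04 -1.229 -2.264
vertex 0.289 -1.754 -1.413
vertex 1.016 -1.519 -2.104
endloop
endfacet
facet normal 0.164 -0.186 0.969
outer loop
vertex 0.289 -1.754 -1.413
vertex 0.02 -2.738 -1.556
vertex 1.003 -2.451 -1.667
endloop
endfacet
facet normal -0.311 -0.925 0.219
outer loop
vertex 0.02 -2.738 -1.556
vertex -0.396 -2.821 -2.496
vertex 0.58 -3.111 -2.336
endloop
endfacet
facet normal -0.589 -0.336 -0.735
outer loop
vertex -0.396 -2.821 -2.496
vertex -0.383 -1.889 -2.933
vertex 0.331 -2.586 -3.187
endloop
endfacet
facet normal -0.289 0.767 -0.574
outer loop
vertex -0.383 -1.889 -2.933
vertex 0.04 -1.229 -2.264
vertex 0.6 -1.602 -3.044
endloop
endfacet
facet normal 0.978 0.078 0.194
outer loop
vertex 1.196 -2.358 -2.675
vertex 1.016 -1.519 -2.104
vertex 1.003 -2.451 -1.667
endloop
endfacet
facet normal 0.791 -0.604 0.096
outer loop
vertex 1.196 -2.358 -2.675
vertex 1.003 -2.451 -1.667
vertex 0.58 -3.111 -2.336
endloop
endfacet
facet normal 0.503 -0.662 -0.556
outer loop
vertex 1.196 -2.358 -2.675
vertex 0.58 -3.111 -2.336
vertex 0.331 -2.586 -3.187
endloop
endfacet
facet normal 0.512 -0.015 -0.859
outer loop
vertex 1.196 -2.358 -2.675
vertex 0.331 -2.586 -3.187
vertex 0.6 -1.602 -3.044
endloop
endfacet
facet normal 0.805 0.442 -0.395
outer loop
vertex 1.196 -2.358 -2.675
vertex 0.6 -1.602 -3.044
vertex 1.016 -1.519 -2.104
endloop
endfacet
facet normal 0.589 0.336 0.735
outer loop
vertex 1.003 -2.451 -1.667
vertex 1.016 -1.519 -2.104
vertex 0.289 -1.754 -1.413
endloop
endfacet
facet normal 0.289 -0.767 0.574
outer loop
vertex 0.58 -3.111 -2.336
vertex 1.003 -2.451 -1.667
vertex 0.02 -2.738 -1.556
endloop
endfacet
facet normal -0.177 -0.860 -0.479
outer loop
vertex 0.331 -2.586 -3.187
vertex 0.58 -3.111 -2.336
vertex -0.396 -2.821 -2.496
endloop
endfacet
facet normal -0.164 0.186 -0.969
outer loop
vertex 0.6 -1.602 -3.044
vertex 0.331 -2.586 -3.187
vertex -0.383 -1.889 -2.933
endloop
endfacet
facet normal 0.311 0.925 -0.219
outer loop
vertex 1.016 -1.519 -2.104
vertex 0.6 -1.602 -3.044
vertex 0.04 -1.229 -2.264
endloop
endfacet

endsolid


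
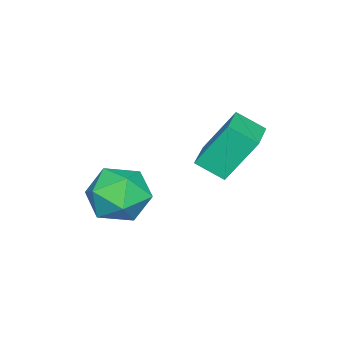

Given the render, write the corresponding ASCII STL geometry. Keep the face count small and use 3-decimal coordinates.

solid 
facet normal -0.999 0.021 0.029
outer loop
vertex -0.733 0.782 -2.29
vertex -0.742 -0.358 -1.774
vertex -0.7 0.657 -1.045
endloop
endfacet
facet normal -0.729 0.679 0.087
outer loop
vertex -0.733 0.782 -2.29
vertex -0.7 0.657 -1.045
vertex 0.025 1.508 -1.608
endloop
endfacet
facet normal -0.330 0.806 -0.491
outer loop
vertex -0.733 0.782 -2.29
vertex 0.025 1.508 -1.608
vertex 0.431 1.017 -2.686
endloop
endfacet
facet normal -0.354 0.226 -0.907
outer loop
vertex -0.733 0.782 -2.29
vertex 0.431 1.017 -2.686
vertex -0.044 -0.136 -2.788
endloop
endfacet
facet normal -0.768 -0.259 -0.585
outer loop
vertex -0.733 0.782 -2.29
vertex -0.044 -0.136 -2.788
vertex -0.742 -0.358 -1.774
endloop
endfacet
facet normal -0.300 0.691 0.658
outer loop
vertex 0.025 1.508 -1.608
vertex -0.7 0.657 -1.045
vertex 0.484 0.816 -0.672
endloop
endfacet
facet normal -0.738 -0.373 0.562
outer loop
vertex -0.7 0.657 -1.045
vertex -0.742 -0.358 -1.774
vertex 0.009 -0.337 -0.774
endloop
endfacet
facet normal -0.364 -0.825 -0.431
outer loop
vertex -0.742 -0.358 -1.774
vertex -0.044 -0.136 -2.788
vertex 0.415 -0.828 -1.852
endloop
endfacet
facet normal 0.305 -0.042 -0.951
outer loop
vertex -0.044 -0.136 -2.788
vertex 0.431 1.017 -2.686
vertex 1.14 0.023 -2.415
endloop
endfacet
facet normal 0.345 0.896 -0.278
outer loop
vertex 0.431 1.017 -2.686
vertex 0.025 1.508 -1.608
vertex 1.182 1.038 -1.686
endloop
endfacet
facet normal 0.354 -0.226 0.907
outer loop
vertex 1.173 -0.102 -1.17
vertex 0.484 0.816 -0.672
vertex 0.009 -0.337 -0.774
endloop
endfacet
facet normal 0.330 -0.806 0.491
outer loop
vertex 1.173 -0.102 -1.17
vertex 0.009 -0.337 -0.774
vertex 0.415 -0.828 -1.852
endloop
endfacet
facet normal 0.729 -0.679 -0.087
outer loop
vertex 1.173 -0.102 -1.17
vertex 0.415 -0.828 -1.852
vertex 1.14 0.023 -2.415
endloop
endfacet
facet normal 0.999 -0.021 -0.029
outer loop
vertex 1.173 -0.102 -1.17
vertex 1.14 0.023 -2.415
vertex 1.182 1.038 -1.686
endloop
endfacet
facet normal 0.768 0.259 0.585
outer loop
vertex 1.173 -0.102 -1.17
vertex 1.182 1.038 -1.686
vertex 0.484 0.816 -0.672
endloop
endfacet
facet normal -0.305 0.042 0.951
outer loop
vertex 0.009 -0.337 -0.774
vertex 0.484 0.816 -0.672
vertex -0.7 0.657 -1.045
endloop
endfacet
facet normal -0.345 -0.896 0.278
outer loop
vertex 0.415 -0.828 -1.852
vertex 0.009 -0.337 -0.774
vertex -0.742 -0.358 -1.774
endloop
endfacet
facet normal 0.300 -0.691 -0.658
outer loop
vertex 1.14 0.023 -2.415
vertex 0.415 -0.828 -1.852
vertex -0.044 -0.136 -2.788
endloop
endfacet
facet normal 0.738 0.373 -0.562
outer loop
vertex 1.182 1.038 -1.686
vertex 1.14 0.023 -2.415
vertex 0.431 1.017 -2.686
endloop
endfacet
facet normal 0.364 0.825 0.431
outer loop
vertex 0.484 0.816 -0.672
vertex 1.182 1.038 -1.686
vertex 0.025 1.508 -1.608
endloop
endfacet
facet normal -0.952 -0.274 -0.138
outer loop
vertex -2.637 3.239 1.503
vertex -2.837 4.252 0.871
vertex -2.115 2.282 -0.197
endloop
endfacet
facet normal 0.165 -0.837 0.522
outer loop
vertex -0.563 2.728 0.029
vertex -2.637 3.239 1.503
vertex -2.115 2.282 -0.197
endloop
endfacet
facet normal -0.952 -0.274 -0.139
outer loop
vertex -2.115 2.282 -0.197
vertex -2.837 4.252 0.871
vertex -2.314 3.295 -0.829
endloop
endfacet
facet normal 0.259 -0.474 -0.842
outer loop
vertex -2.314 3.295 -0.829
vertex -0.563 2.728 0.029
vertex -2.115 2.282 -0.197
endloop
endfacet
facet normal -0.259 0.474 0.842
outer loop
vertex -2.637 3.239 1.503
vertex -1.285 4.698 1.097
vertex -2.837 4.252 0.871
endloop
endfacet
facet normal 0.165 -0.837 0.522
outer loop
vertex -1.086 3.685 1.729
vertex -2.637 3.239 1.503
vertex -0.563 2.728 0.029
endloop
endfacet
facet normal -0.259 0.474 0.842
outer loop
vertex -1.086 3.685 1.729
vertex -1.285 4.698 1.097
vertex -2.637 3.239 1.503
endloop
endfacet
facet normal -0.165 0.837 -0.522
outer loop
vertex -2.837 4.252 0.871
vertex -1.285 4.698 1.097
vertex -2.314 3.295 -0.829
endloop
endfacet
facet normal 0.259 -0.474 -0.842
outer loop
vertex -0.763 3.741 -0.603
vertex -0.563 2.728 0.029
vertex -2.314 3.295 -0.829
endloop
endfacet
facet normal -0.165 0.837 -0.522
outer loop
vertex -2.314 3.295 -0.829
vertex -1.285 4.698 1.097
vertex -0.763 3.741 -0.603
endloop
endfacet
facet normal 0.952 0.274 0.138
outer loop
vertex -0.763 3.741 -0.603
vertex -1.086 3.685 1.729
vertex -0.563 2.728 0.029
endloop
endfacet
facet normal 0.952 0.273 0.138
outer loop
vertex -1.285 4.698 1.097
vertex -1.086 3.685 1.729
vertex -0.763 3.741 -0.603
endloop
endfacet

endsolid


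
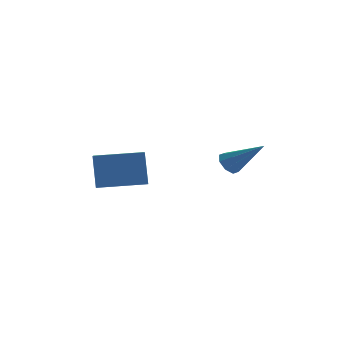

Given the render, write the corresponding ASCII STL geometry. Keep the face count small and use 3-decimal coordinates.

solid 
facet normal -0.759 0.107 -0.643
outer loop
vertex 1.092 1.614 -1.094
vertex 0.815 1.186 -0.838
vertex 0.836 1.752 -0.769
endloop
endfacet
facet normal 0.481 0.877 0.006
outer loop
vertex 1.092 1.614 -1.094
vertex 0.836 1.752 -0.769
vertex 2.205 0.994 0.338
endloop
endfacet
facet normal -0.759 0.106 -0.642
outer loop
vertex 0.836 1.752 -0.769
vertex 0.815 1.186 -0.838
vertex 0.568 1.558 -0.484
endloop
endfacet
facet normal 0.002 0.826 0.564
outer loop
vertex 0.836 1.752 -0.769
vertex 0.568 1.558 -0.484
vertex 2.205 0.994 0.338
endloop
endfacet
facet normal -0.760 0.106 -0.641
outer loop
vertex 0.568 1.558 -0.484
vertex 0.815 1.186 -0.838
vertex 0.445 1.147 -0.406
endloop
endfacet
facet normal -0.354 0.276 0.894
outer loop
vertex 0.568 1.558 -0.484
vertex 0.445 1.147 -0.406
vertex 2.205 0.994 0.338
endloop
endfacet
facet normal -0.760 0.105 -0.641
outer loop
vertex 0.445 1.147 -0.406
vertex 0.815 1.186 -0.838
vertex 0.539 0.759 -0.581
endloop
endfacet
facet normal -0.380 -0.455 0.805
outer loop
vertex 0.445 1.147 -0.406
vertex 0.539 0.759 -0.581
vertex 2.205 0.994 0.338
endloop
endfacet
facet normal -0.759 0.104 -0.642
outer loop
vertex 0.539 0.759 -0.581
vertex 0.815 1.186 -0.838
vertex 0.795 0.621 -0.906
endloop
endfacet
facet normal -0.061 -0.935 0.349
outer loop
vertex 0.539 0.759 -0.581
vertex 0.795 0.621 -0.906
vertex 2.205 0.994 0.338
endloop
endfacet
facet normal -0.759 0.104 -0.643
outer loop
vertex 0.795 0.621 -0.906
vertex 0.815 1.186 -0.838
vertex 1.063 0.814 -1.191
endloop
endfacet
facet normal 0.417 -0.885 -0.207
outer loop
vertex 0.795 0.621 -0.906
vertex 1.063 0.814 -1.191
vertex 2.205 0.994 0.338
endloop
endfacet
facet normal -0.758 0.105 -0.643
outer loop
vertex 1.063 0.814 -1.191
vertex 0.815 1.186 -0.838
vertex 1.186 1.225 -1.269
endloop
endfacet
facet normal 0.774 -0.334 -0.539
outer loop
vertex 1.063 0.814 -1.191
vertex 1.186 1.225 -1.269
vertex 2.205 0.994 0.338
endloop
endfacet
facet normal -0.758 0.106 -0.643
outer loop
vertex 1.186 1.225 -1.269
vertex 0.815 1.186 -0.838
vertex 1.092 1.614 -1.094
endloop
endfacet
facet normal 0.800 0.396 -0.450
outer loop
vertex 1.186 1.225 -1.269
vertex 1.092 1.614 -1.094
vertex 2.205 0.994 0.338
endloop
endfacet
facet normal -0.952 -0.296 -0.072
outer loop
vertex -3.861 -1.25 0.134
vertex -4.117 -0.32 -0.304
vertex -3.58 -1.819 -1.236
endloop
endfacet
facet normal 0.242 -0.877 0.414
outer loop
vertex -1.723 -1.24 -1.096
vertex -3.861 -1.25 0.134
vertex -3.58 -1.819 -1.236
endloop
endfacet
facet normal -0.952 -0.296 -0.072
outer loop
vertex -3.58 -1.819 -1.236
vertex -4.117 -0.32 -0.304
vertex -3.836 -0.889 -1.675
endloop
endfacet
facet normal 0.186 -0.377 -0.907
outer loop
vertex -3.836 -0.889 -1.675
vertex -1.723 -1.24 -1.096
vertex -3.58 -1.819 -1.236
endloop
endfacet
facet normal -0.186 0.376 0.908
outer loop
vertex -3.861 -1.25 0.134
vertex -2.26 0.259 -0.164
vertex -4.117 -0.32 -0.304
endloop
endfacet
facet normal 0.242 -0.878 0.414
outer loop
vertex -2.004 -0.671 0.275
vertex -3.861 -1.25 0.134
vertex -1.723 -1.24 -1.096
endloop
endfacet
facet normal -0.186 0.377 0.907
outer loop
vertex -2.004 -0.671 0.275
vertex -2.26 0.259 -0.164
vertex -3.861 -1.25 0.134
endloop
endfacet
facet normal -0.242 0.877 -0.414
outer loop
vertex -4.117 -0.32 -0.304
vertex -2.26 0.259 -0.164
vertex -3.836 -0.889 -1.675
endloop
endfacet
facet normal 0.186 -0.376 -0.908
outer loop
vertex -1.979 -0.31 -1.534
vertex -1.723 -1.24 -1.096
vertex -3.836 -0.889 -1.675
endloop
endfacet
facet normal -0.242 0.877 -0.414
outer loop
vertex -3.836 -0.889 -1.675
vertex -2.26 0.259 -0.164
vertex -1.979 -0.31 -1.534
endloop
endfacet
facet normal 0.952 0.296 0.072
outer loop
vertex -1.979 -0.31 -1.534
vertex -2.004 -0.671 0.275
vertex -1.723 -1.24 -1.096
endloop
endfacet
facet normal 0.952 0.296 0.072
outer loop
vertex -2.26 0.259 -0.164
vertex -2.004 -0.671 0.275
vertex -1.979 -0.31 -1.534
endloop
endfacet

endsolid


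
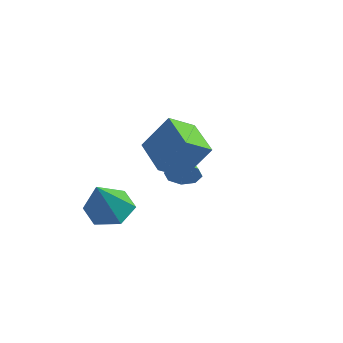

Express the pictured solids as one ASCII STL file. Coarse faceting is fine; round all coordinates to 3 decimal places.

solid 
facet normal -0.440 -0.381 -0.813
outer loop
vertex 3.105 -4.064 -0.309
vertex 1.545 -3.646 0.339
vertex 3.169 -3.002 -0.841
endloop
endfacet
facet normal 0.896 -0.241 -0.372
outer loop
vertex 3.895 -2.374 0.501
vertex 3.105 -4.064 -0.309
vertex 3.169 -3.002 -0.841
endloop
endfacet
facet normal -0.440 -0.381 -0.813
outer loop
vertex 3.169 -3.002 -0.841
vertex 1.545 -3.646 0.339
vertex 1.609 -2.584 -0.193
endloop
endfacet
facet normal 0.054 0.893 -0.447
outer loop
vertex 1.609 -2.584 -0.193
vertex 3.895 -2.374 0.501
vertex 3.169 -3.002 -0.841
endloop
endfacet
facet normal -0.054 -0.893 0.447
outer loop
vertex 3.105 -4.064 -0.309
vertex 2.271 -3.018 1.681
vertex 1.545 -3.646 0.339
endloop
endfacet
facet normal 0.896 -0.241 -0.372
outer loop
vertex 3.831 -3.436 1.033
vertex 3.105 -4.064 -0.309
vertex 3.895 -2.374 0.501
endloop
endfacet
facet normal -0.054 -0.893 0.447
outer loop
vertex 3.831 -3.436 1.033
vertex 2.271 -3.018 1.681
vertex 3.105 -4.064 -0.309
endloop
endfacet
facet normal -0.896 0.241 0.372
outer loop
vertex 1.545 -3.646 0.339
vertex 2.271 -3.018 1.681
vertex 1.609 -2.584 -0.193
endloop
endfacet
facet normal 0.054 0.893 -0.447
outer loop
vertex 2.335 -1.956 1.149
vertex 3.895 -2.374 0.501
vertex 1.609 -2.584 -0.193
endloop
endfacet
facet normal -0.896 0.241 0.372
outer loop
vertex 1.609 -2.584 -0.193
vertex 2.271 -3.018 1.681
vertex 2.335 -1.956 1.149
endloop
endfacet
facet normal 0.440 0.381 0.813
outer loop
vertex 2.335 -1.956 1.149
vertex 3.831 -3.436 1.033
vertex 3.895 -2.374 0.501
endloop
endfacet
facet normal 0.440 0.381 0.813
outer loop
vertex 2.271 -3.018 1.681
vertex 3.831 -3.436 1.033
vertex 2.335 -1.956 1.149
endloop
endfacet
facet normal 0.678 -0.569 -0.466
outer loop
vertex -0.548 0.36 -2.247
vertex -1.072 0.051 -2.632
vertex -0.648 0.627 -2.719
endloop
endfacet
facet normal 0.370 0.840 0.397
outer loop
vertex -0.548 0.36 -2.247
vertex -0.648 0.627 -2.719
vertex -2.068 0.889 -1.948
endloop
endfacet
facet normal 0.678 -0.569 -0.466
outer loop
vertex -0.648 0.627 -2.719
vertex -1.072 0.051 -2.632
vertex -0.997 0.556 -3.14
endloop
endfacet
facet normal 0.062 0.974 -0.216
outer loop
vertex -0.648 0.627 -2.719
vertex -0.997 0.556 -3.14
vertex -2.068 0.889 -1.948
endloop
endfacet
facet normal 0.677 -0.569 -0.466
outer loop
vertex -0.997 0.556 -3.14
vertex -1.072 0.051 -2.632
vertex -1.39 0.19 -3.264
endloop
endfacet
facet normal -0.444 0.676 -0.588
outer loop
vertex -0.997 0.556 -3.14
vertex -1.39 0.19 -3.264
vertex -2.068 0.889 -1.948
endloop
endfacet
facet normal 0.676 -0.571 -0.466
outer loop
vertex -1.39 0.19 -3.264
vertex -1.072 0.051 -2.632
vertex -1.597 -0.257 -3.017
endloop
endfacet
facet normal -0.856 0.118 -0.504
outer loop
vertex -1.39 0.19 -3.264
vertex -1.597 -0.257 -3.017
vertex -2.068 0.889 -1.948
endloop
endfacet
facet normal 0.677 -0.569 -0.468
outer loop
vertex -1.597 -0.257 -3.017
vertex -1.072 0.051 -2.632
vertex -1.496 -0.524 -2.546
endloop
endfacet
facet normal -0.929 -0.371 -0.011
outer loop
vertex -1.597 -0.257 -3.017
vertex -1.496 -0.524 -2.546
vertex -2.068 0.889 -1.948
endloop
endfacet
facet normal 0.678 -0.569 -0.465
outer loop
vertex -1.496 -0.524 -2.546
vertex -1.072 0.051 -2.632
vertex -1.148 -0.454 -2.125
endloop
endfacet
facet normal -0.622 -0.505 0.598
outer loop
vertex -1.496 -0.524 -2.546
vertex -1.148 -0.454 -2.125
vertex -2.068 0.889 -1.948
endloop
endfacet
facet normal 0.678 -0.569 -0.465
outer loop
vertex -1.148 -0.454 -2.125
vertex -1.072 0.051 -2.632
vertex -0.755 -0.087 -2.001
endloop
endfacet
facet normal -0.114 -0.206 0.972
outer loop
vertex -1.148 -0.454 -2.125
vertex -0.755 -0.087 -2.001
vertex -2.068 0.889 -1.948
endloop
endfacet
facet normal 0.678 -0.570 -0.465
outer loop
vertex -0.755 -0.087 -2.001
vertex -1.072 0.051 -2.632
vertex -0.548 0.36 -2.247
endloop
endfacet
facet normal 0.297 0.351 0.888
outer loop
vertex -0.755 -0.087 -2.001
vertex -0.548 0.36 -2.247
vertex -2.068 0.889 -1.948
endloop
endfacet
facet normal -0.423 0.537 -0.730
outer loop
vertex -0.362 -3.24 -4.166
vertex -1.194 -3.173 -3.635
vertex -0.488 -2.486 -3.538
endloop
endfacet
facet normal 0.990 0.136 0.035
outer loop
vertex -0.362 -3.24 -4.166
vertex -0.488 -2.486 -3.538
vertex -0.286 -4.327 -2.065
endloop
endfacet
facet normal -0.423 0.537 -0.730
outer loop
vertex -0.488 -2.486 -3.538
vertex -1.194 -3.173 -3.635
vertex -1.32 -2.418 -3.006
endloop
endfacet
facet normal 0.471 0.582 0.663
outer loop
vertex -0.488 -2.486 -3.538
vertex -1.32 -2.418 -3.006
vertex -0.286 -4.327 -2.065
endloop
endfacet
facet normal -0.422 0.538 -0.730
outer loop
vertex -1.32 -2.418 -3.006
vertex -1.194 -3.173 -3.635
vertex -2.027 -3.105 -3.103
endloop
endfacet
facet normal -0.363 0.246 0.899
outer loop
vertex -1.32 -2.418 -3.006
vertex -2.027 -3.105 -3.103
vertex -0.286 -4.327 -2.065
endloop
endfacet
facet normal -0.423 0.537 -0.730
outer loop
vertex -2.027 -3.105 -3.103
vertex -1.194 -3.173 -3.635
vertex -1.901 -3.86 -3.731
endloop
endfacet
facet normal -0.677 -0.534 0.506
outer loop
vertex -2.027 -3.105 -3.103
vertex -1.901 -3.86 -3.731
vertex -0.286 -4.327 -2.065
endloop
endfacet
facet normal -0.423 0.537 -0.730
outer loop
vertex -1.901 -3.86 -3.731
vertex -1.194 -3.173 -3.635
vertex -1.068 -3.927 -4.263
endloop
endfacet
facet normal -0.157 -0.980 -0.122
outer loop
vertex -1.901 -3.86 -3.731
vertex -1.068 -3.927 -4.263
vertex -0.286 -4.327 -2.065
endloop
endfacet
facet normal -0.423 0.537 -0.730
outer loop
vertex -1.068 -3.927 -4.263
vertex -1.194 -3.173 -3.635
vertex -0.362 -3.24 -4.166
endloop
endfacet
facet normal 0.676 -0.644 -0.358
outer loop
vertex -1.068 -3.927 -4.263
vertex -0.362 -3.24 -4.166
vertex -0.286 -4.327 -2.065
endloop
endfacet

endsolid


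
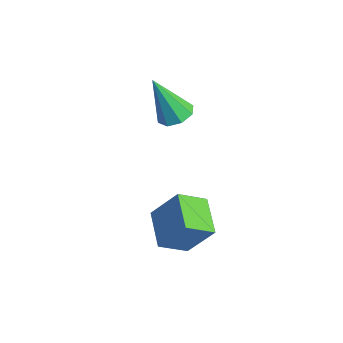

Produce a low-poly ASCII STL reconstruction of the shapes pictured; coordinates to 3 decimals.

solid 
facet normal -0.910 0.308 0.277
outer loop
vertex 2.915 1.455 -0.194
vertex 3.078 2.557 -0.883
vertex 2.255 0.712 -1.536
endloop
endfacet
facet normal -0.124 -0.841 0.527
outer loop
vertex 3.702 0.223 -1.977
vertex 2.915 1.455 -0.194
vertex 2.255 0.712 -1.536
endloop
endfacet
facet normal -0.910 0.308 0.277
outer loop
vertex 2.255 0.712 -1.536
vertex 3.078 2.557 -0.883
vertex 2.418 1.814 -2.225
endloop
endfacet
facet normal -0.395 -0.444 -0.804
outer loop
vertex 2.418 1.814 -2.225
vertex 3.702 0.223 -1.977
vertex 2.255 0.712 -1.536
endloop
endfacet
facet normal 0.395 0.444 0.804
outer loop
vertex 2.915 1.455 -0.194
vertex 4.525 2.068 -1.324
vertex 3.078 2.557 -0.883
endloop
endfacet
facet normal -0.124 -0.841 0.527
outer loop
vertex 4.362 0.966 -0.635
vertex 2.915 1.455 -0.194
vertex 3.702 0.223 -1.977
endloop
endfacet
facet normal 0.395 0.444 0.804
outer loop
vertex 4.362 0.966 -0.635
vertex 4.525 2.068 -1.324
vertex 2.915 1.455 -0.194
endloop
endfacet
facet normal 0.124 0.841 -0.527
outer loop
vertex 3.078 2.557 -0.883
vertex 4.525 2.068 -1.324
vertex 2.418 1.814 -2.225
endloop
endfacet
facet normal -0.395 -0.444 -0.804
outer loop
vertex 3.865 1.325 -2.666
vertex 3.702 0.223 -1.977
vertex 2.418 1.814 -2.225
endloop
endfacet
facet normal 0.124 0.841 -0.527
outer loop
vertex 2.418 1.814 -2.225
vertex 4.525 2.068 -1.324
vertex 3.865 1.325 -2.666
endloop
endfacet
facet normal 0.910 -0.308 -0.277
outer loop
vertex 3.865 1.325 -2.666
vertex 4.362 0.966 -0.635
vertex 3.702 0.223 -1.977
endloop
endfacet
facet normal 0.910 -0.308 -0.277
outer loop
vertex 4.525 2.068 -1.324
vertex 4.362 0.966 -0.635
vertex 3.865 1.325 -2.666
endloop
endfacet
facet normal 0.230 0.332 -0.915
outer loop
vertex 0.618 3.334 1.699
vertex 0.047 2.957 1.419
vertex 0.141 3.639 1.69
endloop
endfacet
facet normal 0.391 0.632 0.669
outer loop
vertex 0.618 3.334 1.699
vertex 0.141 3.639 1.69
vertex -0.427 2.263 3.321
endloop
endfacet
facet normal 0.227 0.332 -0.915
outer loop
vertex 0.141 3.639 1.69
vertex 0.047 2.957 1.419
vertex -0.392 3.543 1.523
endloop
endfacet
facet normal -0.311 0.777 0.547
outer loop
vertex 0.141 3.639 1.69
vertex -0.392 3.543 1.523
vertex -0.427 2.263 3.321
endloop
endfacet
facet normal 0.229 0.334 -0.914
outer loop
vertex -0.392 3.543 1.523
vertex 0.047 2.957 1.419
vertex -0.667 3.104 1.294
endloop
endfacet
facet normal -0.873 0.405 0.271
outer loop
vertex -0.392 3.543 1.523
vertex -0.667 3.104 1.294
vertex -0.427 2.263 3.321
endloop
endfacet
facet normal 0.229 0.332 -0.915
outer loop
vertex -0.667 3.104 1.294
vertex 0.047 2.957 1.419
vertex -0.524 2.579 1.139
endloop
endfacet
facet normal -0.964 -0.264 0.005
outer loop
vertex -0.667 3.104 1.294
vertex -0.524 2.579 1.139
vertex -0.427 2.263 3.321
endloop
endfacet
facet normal 0.228 0.333 -0.915
outer loop
vertex -0.524 2.579 1.139
vertex 0.047 2.957 1.419
vertex -0.047 2.275 1.147
endloop
endfacet
facet normal -0.534 -0.840 -0.098
outer loop
vertex -0.524 2.579 1.139
vertex -0.047 2.275 1.147
vertex -0.427 2.263 3.321
endloop
endfacet
facet normal 0.227 0.334 -0.915
outer loop
vertex -0.047 2.275 1.147
vertex 0.047 2.957 1.419
vertex 0.486 2.37 1.314
endloop
endfacet
facet normal 0.168 -0.985 0.024
outer loop
vertex -0.047 2.275 1.147
vertex 0.486 2.37 1.314
vertex -0.427 2.263 3.321
endloop
endfacet
facet normal 0.228 0.334 -0.915
outer loop
vertex 0.486 2.37 1.314
vertex 0.047 2.957 1.419
vertex 0.761 2.809 1.543
endloop
endfacet
facet normal 0.730 -0.614 0.300
outer loop
vertex 0.486 2.37 1.314
vertex 0.761 2.809 1.543
vertex -0.427 2.263 3.321
endloop
endfacet
facet normal 0.228 0.334 -0.915
outer loop
vertex 0.761 2.809 1.543
vertex 0.047 2.957 1.419
vertex 0.618 3.334 1.699
endloop
endfacet
facet normal 0.822 0.056 0.566
outer loop
vertex 0.761 2.809 1.543
vertex 0.618 3.334 1.699
vertex -0.427 2.263 3.321
endloop
endfacet

endsolid


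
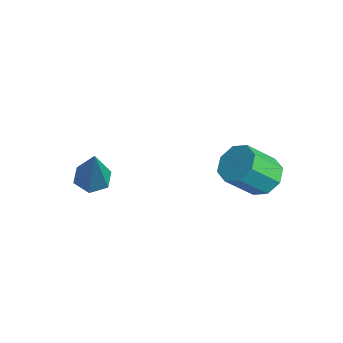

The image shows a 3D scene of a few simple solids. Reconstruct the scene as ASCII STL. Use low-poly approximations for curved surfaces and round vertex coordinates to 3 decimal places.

solid 
facet normal 0.047 0.697 -0.716
outer loop
vertex -0.485 3.749 3.705
vertex -0.744 3.37 3.319
vertex -0.943 3.782 3.707
endloop
endfacet
facet normal 0.054 0.714 0.698
outer loop
vertex -0.485 3.749 3.705
vertex -0.943 3.782 3.707
vertex -0.536 2.969 4.507
endloop
endfacet
facet normal 0.054 0.714 0.698
outer loop
vertex -0.536 2.969 4.507
vertex -0.943 3.782 3.707
vertex -0.994 3.002 4.509
endloop
endfacet
facet normal -0.047 -0.697 0.716
outer loop
vertex -0.536 2.969 4.507
vertex -0.994 3.002 4.509
vertex -0.796 2.59 4.121
endloop
endfacet
facet normal 0.047 0.697 -0.716
outer loop
vertex -0.943 3.782 3.707
vertex -0.744 3.37 3.319
vertex -1.285 3.574 3.482
endloop
endfacet
facet normal -0.666 0.556 0.498
outer loop
vertex -0.943 3.782 3.707
vertex -1.285 3.574 3.482
vertex -0.994 3.002 4.509
endloop
endfacet
facet normal -0.666 0.556 0.498
outer loop
vertex -0.994 3.002 4.509
vertex -1.285 3.574 3.482
vertex -1.336 2.794 4.284
endloop
endfacet
facet normal -0.047 -0.697 0.716
outer loop
vertex -0.994 3.002 4.509
vertex -1.336 2.794 4.284
vertex -0.796 2.59 4.121
endloop
endfacet
facet normal 0.046 0.696 -0.717
outer loop
vertex -1.285 3.574 3.482
vertex -0.744 3.37 3.319
vertex -1.31 3.246 3.162
endloop
endfacet
facet normal -0.997 0.071 0.005
outer loop
vertex -1.285 3.574 3.482
vertex -1.31 3.246 3.162
vertex -1.336 2.794 4.284
endloop
endfacet
facet normal -0.997 0.071 0.005
outer loop
vertex -1.336 2.794 4.284
vertex -1.31 3.246 3.162
vertex -1.361 2.466 3.964
endloop
endfacet
facet normal -0.046 -0.696 0.717
outer loop
vertex -1.336 2.794 4.284
vertex -1.361 2.466 3.964
vertex -0.796 2.59 4.121
endloop
endfacet
facet normal 0.046 0.697 -0.715
outer loop
vertex -1.31 3.246 3.162
vertex -0.744 3.37 3.319
vertex -1.004 2.991 2.933
endloop
endfacet
facet normal -0.745 -0.454 -0.489
outer loop
vertex -1.31 3.246 3.162
vertex -1.004 2.991 2.933
vertex -1.361 2.466 3.964
endloop
endfacet
facet normal -0.745 -0.454 -0.489
outer loop
vertex -1.361 2.466 3.964
vertex -1.004 2.991 2.933
vertex -1.055 2.211 3.735
endloop
endfacet
facet normal -0.046 -0.697 0.715
outer loop
vertex -1.361 2.466 3.964
vertex -1.055 2.211 3.735
vertex -0.796 2.59 4.121
endloop
endfacet
facet normal 0.047 0.697 -0.716
outer loop
vertex -1.004 2.991 2.933
vertex -0.744 3.37 3.319
vertex -0.546 2.958 2.931
endloop
endfacet
facet normal -0.054 -0.714 -0.698
outer loop
vertex -1.004 2.991 2.933
vertex -0.546 2.958 2.931
vertex -1.055 2.211 3.735
endloop
endfacet
facet normal -0.054 -0.714 -0.698
outer loop
vertex -1.055 2.211 3.735
vertex -0.546 2.958 2.931
vertex -0.597 2.178 3.733
endloop
endfacet
facet normal -0.047 -0.697 0.716
outer loop
vertex -1.055 2.211 3.735
vertex -0.597 2.178 3.733
vertex -0.796 2.59 4.121
endloop
endfacet
facet normal 0.047 0.697 -0.716
outer loop
vertex -0.546 2.958 2.931
vertex -0.744 3.37 3.319
vertex -0.204 3.166 3.156
endloop
endfacet
facet normal 0.666 -0.556 -0.498
outer loop
vertex -0.546 2.958 2.931
vertex -0.204 3.166 3.156
vertex -0.597 2.178 3.733
endloop
endfacet
facet normal 0.666 -0.556 -0.498
outer loop
vertex -0.597 2.178 3.733
vertex -0.204 3.166 3.156
vertex -0.255 2.386 3.958
endloop
endfacet
facet normal -0.047 -0.697 0.716
outer loop
vertex -0.597 2.178 3.733
vertex -0.255 2.386 3.958
vertex -0.796 2.59 4.121
endloop
endfacet
facet normal 0.046 0.696 -0.717
outer loop
vertex -0.204 3.166 3.156
vertex -0.744 3.37 3.319
vertex -0.179 3.494 3.476
endloop
endfacet
facet normal 0.997 -0.071 -0.005
outer loop
vertex -0.204 3.166 3.156
vertex -0.179 3.494 3.476
vertex -0.255 2.386 3.958
endloop
endfacet
facet normal 0.997 -0.071 -0.005
outer loop
vertex -0.255 2.386 3.958
vertex -0.179 3.494 3.476
vertex -0.23 2.714 4.278
endloop
endfacet
facet normal -0.046 -0.696 0.717
outer loop
vertex -0.255 2.386 3.958
vertex -0.23 2.714 4.278
vertex -0.796 2.59 4.121
endloop
endfacet
facet normal 0.046 0.697 -0.715
outer loop
vertex -0.179 3.494 3.476
vertex -0.744 3.37 3.319
vertex -0.485 3.749 3.705
endloop
endfacet
facet normal 0.745 0.454 0.489
outer loop
vertex -0.179 3.494 3.476
vertex -0.485 3.749 3.705
vertex -0.23 2.714 4.278
endloop
endfacet
facet normal 0.745 0.454 0.489
outer loop
vertex -0.23 2.714 4.278
vertex -0.485 3.749 3.705
vertex -0.536 2.969 4.507
endloop
endfacet
facet normal -0.046 -0.697 0.715
outer loop
vertex -0.23 2.714 4.278
vertex -0.536 2.969 4.507
vertex -0.796 2.59 4.121
endloop
endfacet
facet normal -0.432 0.143 -0.891
outer loop
vertex -3.584 -0.127 1.832
vertex -3.964 0.145 2.06
vertex -3.535 0.387 1.891
endloop
endfacet
facet normal 0.977 -0.070 -0.202
outer loop
vertex -3.584 -0.127 1.832
vertex -3.535 0.387 1.891
vertex -3.216 -0.105 3.6
endloop
endfacet
facet normal -0.432 0.145 -0.890
outer loop
vertex -3.535 0.387 1.891
vertex -3.964 0.145 2.06
vertex -3.915 0.659 2.12
endloop
endfacet
facet normal 0.621 0.777 0.108
outer loop
vertex -3.535 0.387 1.891
vertex -3.915 0.659 2.12
vertex -3.216 -0.105 3.6
endloop
endfacet
facet normal -0.433 0.145 -0.890
outer loop
vertex -3.915 0.659 2.12
vertex -3.964 0.145 2.06
vertex -4.343 0.418 2.289
endloop
endfacet
facet normal -0.245 0.809 0.534
outer loop
vertex -3.915 0.659 2.12
vertex -4.343 0.418 2.289
vertex -3.216 -0.105 3.6
endloop
endfacet
facet normal -0.433 0.145 -0.890
outer loop
vertex -4.343 0.418 2.289
vertex -3.964 0.145 2.06
vertex -4.392 -0.096 2.229
endloop
endfacet
facet normal -0.759 -0.004 0.651
outer loop
vertex -4.343 0.418 2.289
vertex -4.392 -0.096 2.229
vertex -3.216 -0.105 3.6
endloop
endfacet
facet normal -0.433 0.145 -0.890
outer loop
vertex -4.392 -0.096 2.229
vertex -3.964 0.145 2.06
vertex -4.013 -0.369 2.0
endloop
endfacet
facet normal -0.405 -0.848 0.342
outer loop
vertex -4.392 -0.096 2.229
vertex -4.013 -0.369 2.0
vertex -3.216 -0.105 3.6
endloop
endfacet
facet normal -0.431 0.145 -0.891
outer loop
vertex -4.013 -0.369 2.0
vertex -3.964 0.145 2.06
vertex -3.584 -0.127 1.832
endloop
endfacet
facet normal 0.464 -0.882 -0.086
outer loop
vertex -4.013 -0.369 2.0
vertex -3.584 -0.127 1.832
vertex -3.216 -0.105 3.6
endloop
endfacet

endsolid


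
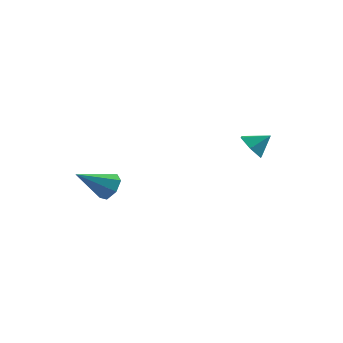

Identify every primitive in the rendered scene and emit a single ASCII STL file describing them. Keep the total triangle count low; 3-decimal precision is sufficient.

solid 
facet normal -0.730 -0.304 -0.612
outer loop
vertex 3.143 3.898 2.922
vertex 2.726 3.504 3.615
vertex 2.543 4.36 3.408
endloop
endfacet
facet normal 0.531 0.836 -0.138
outer loop
vertex 3.143 3.898 2.922
vertex 2.543 4.36 3.408
vertex 3.574 3.856 4.325
endloop
endfacet
facet normal -0.731 -0.304 -0.611
outer loop
vertex 2.543 4.36 3.408
vertex 2.726 3.504 3.615
vertex 2.127 3.966 4.102
endloop
endfacet
facet normal -0.009 0.872 0.490
outer loop
vertex 2.543 4.36 3.408
vertex 2.127 3.966 4.102
vertex 3.574 3.856 4.325
endloop
endfacet
facet normal -0.731 -0.304 -0.611
outer loop
vertex 2.127 3.966 4.102
vertex 2.726 3.504 3.615
vertex 2.31 3.109 4.309
endloop
endfacet
facet normal -0.134 0.206 0.969
outer loop
vertex 2.127 3.966 4.102
vertex 2.31 3.109 4.309
vertex 3.574 3.856 4.325
endloop
endfacet
facet normal -0.730 -0.305 -0.611
outer loop
vertex 2.31 3.109 4.309
vertex 2.726 3.504 3.615
vertex 2.91 2.647 3.823
endloop
endfacet
facet normal 0.283 -0.496 0.821
outer loop
vertex 2.31 3.109 4.309
vertex 2.91 2.647 3.823
vertex 3.574 3.856 4.325
endloop
endfacet
facet normal -0.730 -0.305 -0.611
outer loop
vertex 2.91 2.647 3.823
vertex 2.726 3.504 3.615
vertex 3.326 3.041 3.129
endloop
endfacet
facet normal 0.824 -0.532 0.192
outer loop
vertex 2.91 2.647 3.823
vertex 3.326 3.041 3.129
vertex 3.574 3.856 4.325
endloop
endfacet
facet normal -0.730 -0.304 -0.612
outer loop
vertex 3.326 3.041 3.129
vertex 2.726 3.504 3.615
vertex 3.143 3.898 2.922
endloop
endfacet
facet normal 0.949 0.133 -0.287
outer loop
vertex 3.326 3.041 3.129
vertex 3.143 3.898 2.922
vertex 3.574 3.856 4.325
endloop
endfacet
facet normal 0.643 0.546 -0.537
outer loop
vertex -2.474 -0.935 1.71
vertex -3.02 -0.296 1.706
vertex -2.414 -0.463 2.262
endloop
endfacet
facet normal 0.483 -0.691 0.538
outer loop
vertex -2.474 -0.935 1.71
vertex -2.414 -0.463 2.262
vertex -4.3 -1.384 2.774
endloop
endfacet
facet normal 0.643 0.547 -0.536
outer loop
vertex -2.414 -0.463 2.262
vertex -3.02 -0.296 1.706
vertex -2.81 0.134 2.396
endloop
endfacet
facet normal 0.276 -0.032 0.960
outer loop
vertex -2.414 -0.463 2.262
vertex -2.81 0.134 2.396
vertex -4.3 -1.384 2.774
endloop
endfacet
facet normal 0.643 0.547 -0.536
outer loop
vertex -2.81 0.134 2.396
vertex -3.02 -0.296 1.706
vertex -3.365 0.407 2.009
endloop
endfacet
facet normal -0.312 0.506 0.804
outer loop
vertex -2.81 0.134 2.396
vertex -3.365 0.407 2.009
vertex -4.3 -1.384 2.774
endloop
endfacet
facet normal 0.642 0.547 -0.537
outer loop
vertex -3.365 0.407 2.009
vertex -3.02 -0.296 1.706
vertex -3.66 0.15 1.395
endloop
endfacet
facet normal -0.836 0.516 0.186
outer loop
vertex -3.365 0.407 2.009
vertex -3.66 0.15 1.395
vertex -4.3 -1.384 2.774
endloop
endfacet
facet normal 0.642 0.547 -0.537
outer loop
vertex -3.66 0.15 1.395
vertex -3.02 -0.296 1.706
vertex -3.474 -0.443 1.014
endloop
endfacet
facet normal -0.904 -0.008 -0.428
outer loop
vertex -3.66 0.15 1.395
vertex -3.474 -0.443 1.014
vertex -4.3 -1.384 2.774
endloop
endfacet
facet normal 0.642 0.546 -0.537
outer loop
vertex -3.474 -0.443 1.014
vertex -3.02 -0.296 1.706
vertex -2.946 -0.926 1.154
endloop
endfacet
facet normal -0.463 -0.673 -0.577
outer loop
vertex -3.474 -0.443 1.014
vertex -2.946 -0.926 1.154
vertex -4.3 -1.384 2.774
endloop
endfacet
facet normal 0.643 0.546 -0.537
outer loop
vertex -2.946 -0.926 1.154
vertex -3.02 -0.296 1.706
vertex -2.474 -0.935 1.71
endloop
endfacet
facet normal 0.155 -0.977 -0.147
outer loop
vertex -2.946 -0.926 1.154
vertex -2.474 -0.935 1.71
vertex -4.3 -1.384 2.774
endloop
endfacet

endsolid
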